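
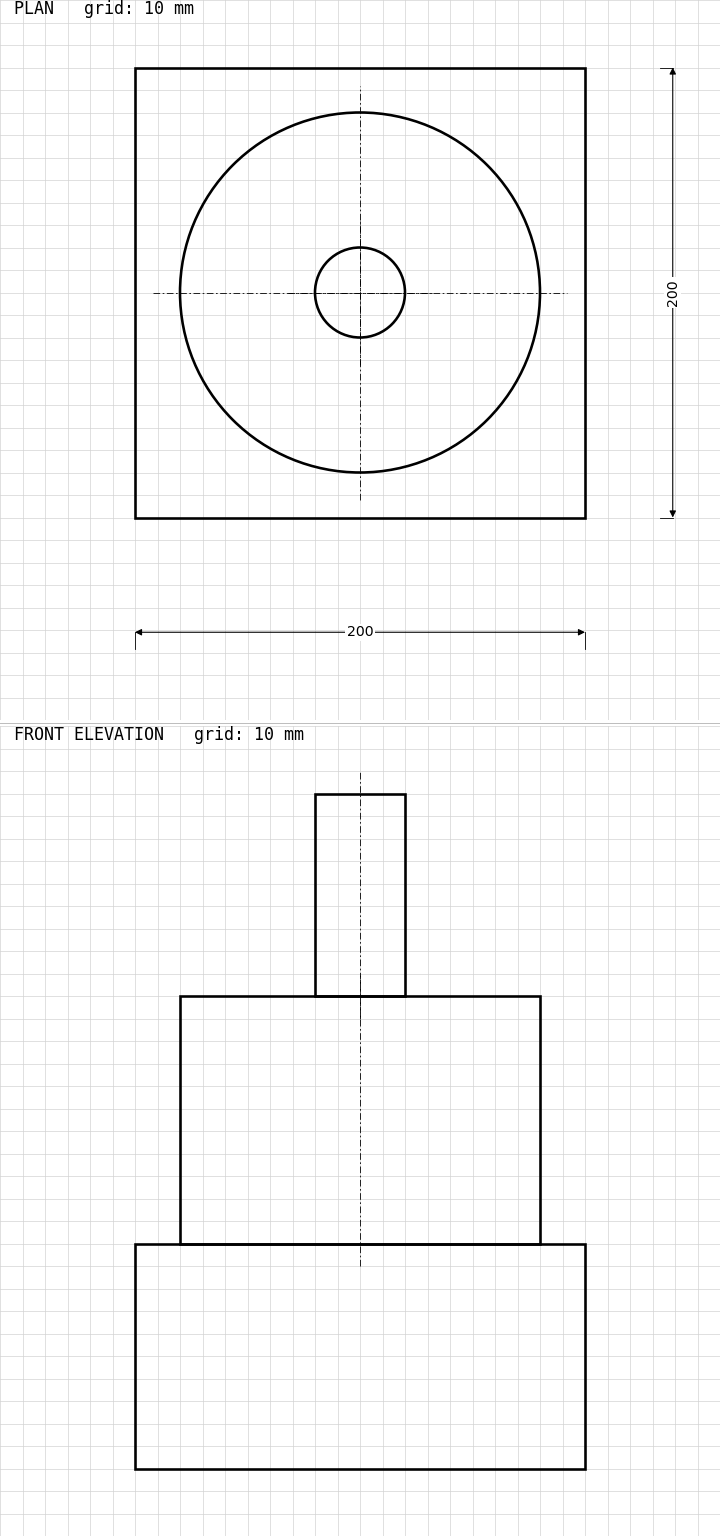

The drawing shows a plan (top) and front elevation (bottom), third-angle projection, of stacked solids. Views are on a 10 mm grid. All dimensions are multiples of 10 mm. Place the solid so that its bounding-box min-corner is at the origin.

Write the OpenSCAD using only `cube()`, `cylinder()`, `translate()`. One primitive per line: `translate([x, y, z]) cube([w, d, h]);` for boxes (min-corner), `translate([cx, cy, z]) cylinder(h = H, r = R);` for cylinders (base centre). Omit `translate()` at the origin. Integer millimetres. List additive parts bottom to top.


cube([200, 200, 100]);
translate([100, 100, 100]) cylinder(h = 110, r = 80);
translate([100, 100, 210]) cylinder(h = 90, r = 20);


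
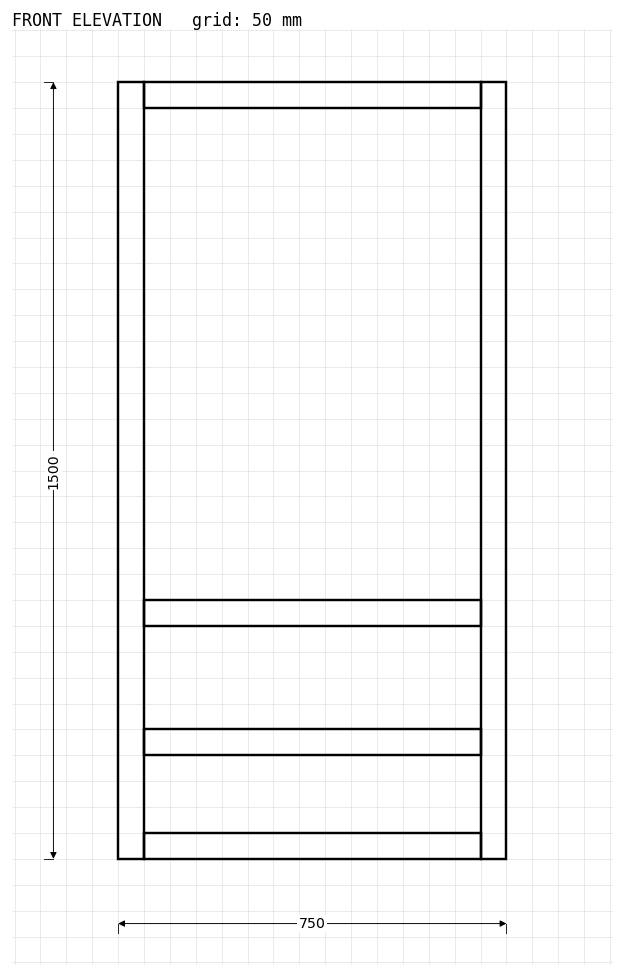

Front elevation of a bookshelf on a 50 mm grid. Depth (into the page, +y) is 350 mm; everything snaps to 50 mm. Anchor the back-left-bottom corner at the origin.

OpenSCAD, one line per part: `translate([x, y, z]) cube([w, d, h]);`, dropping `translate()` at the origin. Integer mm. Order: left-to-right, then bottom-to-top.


cube([50, 350, 1500]);
translate([50, 0, 0]) cube([650, 350, 50]);
translate([50, 0, 200]) cube([650, 350, 50]);
translate([50, 0, 450]) cube([650, 350, 50]);
translate([50, 0, 1450]) cube([650, 350, 50]);
translate([700, 0, 0]) cube([50, 350, 1500]);


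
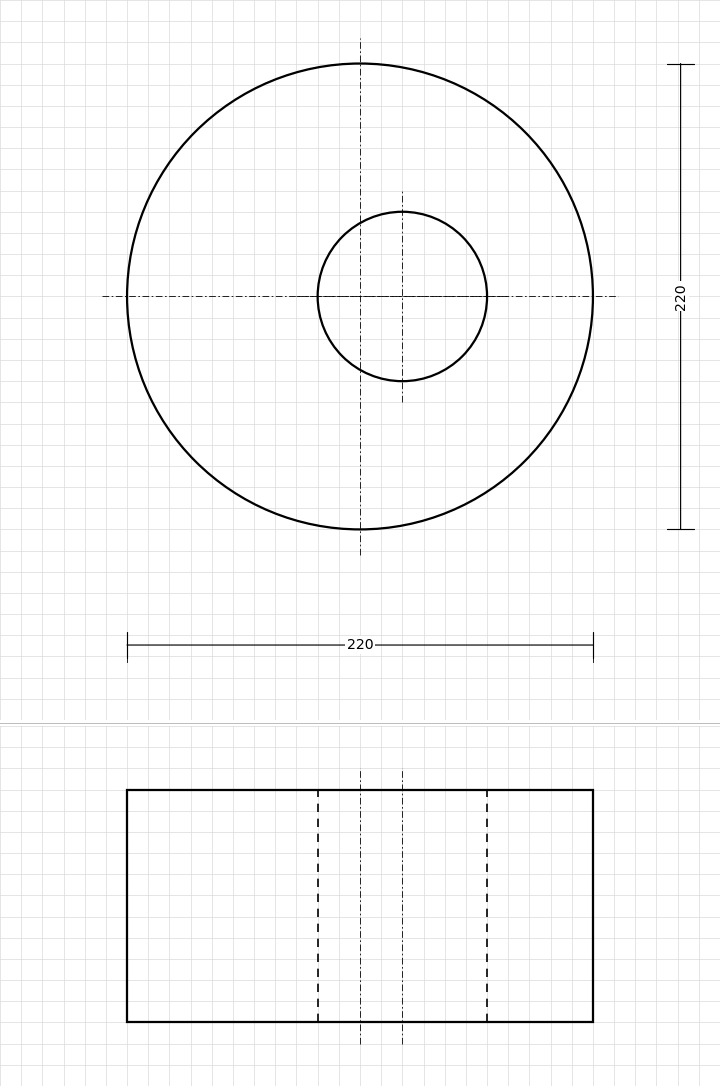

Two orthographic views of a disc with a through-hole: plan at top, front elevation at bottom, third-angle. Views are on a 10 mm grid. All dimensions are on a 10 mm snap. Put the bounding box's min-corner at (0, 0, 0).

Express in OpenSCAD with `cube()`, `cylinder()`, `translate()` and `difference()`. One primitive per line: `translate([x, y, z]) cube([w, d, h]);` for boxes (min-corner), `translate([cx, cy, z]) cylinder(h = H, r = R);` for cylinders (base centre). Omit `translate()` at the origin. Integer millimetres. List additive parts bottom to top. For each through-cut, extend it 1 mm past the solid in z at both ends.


difference() {
  translate([110, 110, 0]) cylinder(h = 110, r = 110);
  translate([130, 110, -1]) cylinder(h = 112, r = 40);
}


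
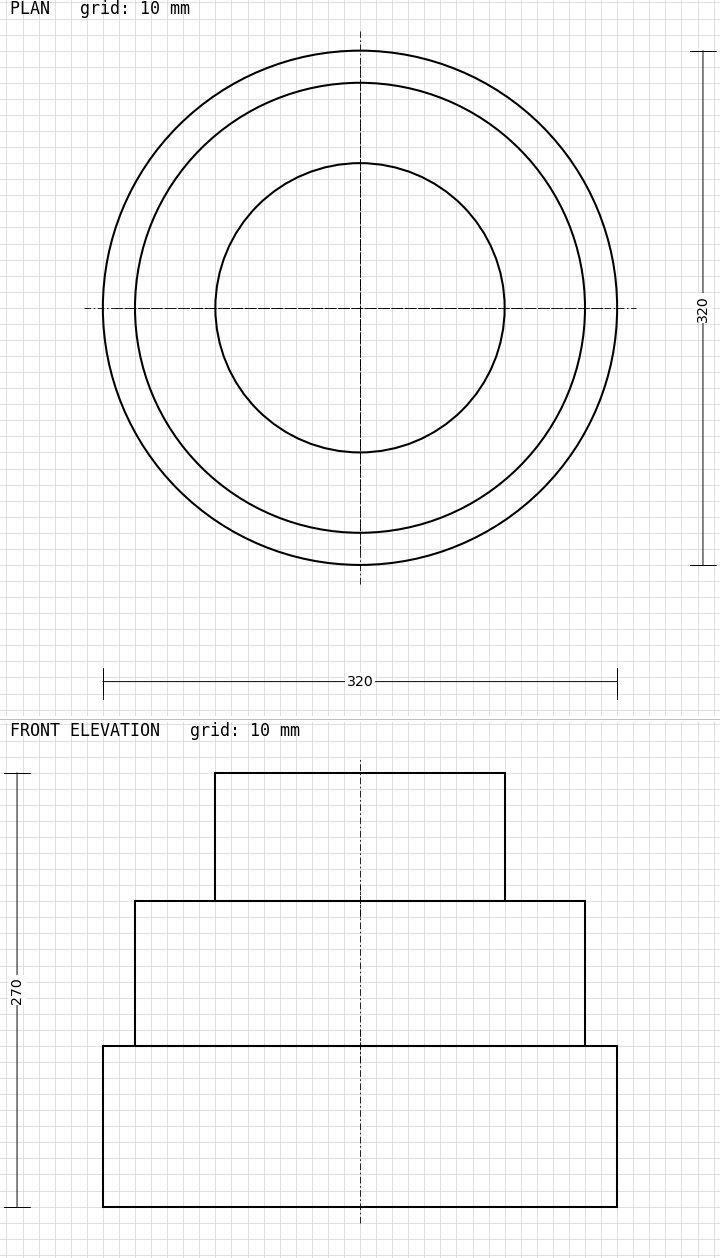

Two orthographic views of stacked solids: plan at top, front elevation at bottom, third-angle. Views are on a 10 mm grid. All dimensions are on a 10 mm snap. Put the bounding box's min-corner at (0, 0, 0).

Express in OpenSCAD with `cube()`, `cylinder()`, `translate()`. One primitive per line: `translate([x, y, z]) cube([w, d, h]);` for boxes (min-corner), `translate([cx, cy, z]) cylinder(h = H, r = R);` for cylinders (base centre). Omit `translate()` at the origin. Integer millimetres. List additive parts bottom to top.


translate([160, 160, 0]) cylinder(h = 100, r = 160);
translate([160, 160, 100]) cylinder(h = 90, r = 140);
translate([160, 160, 190]) cylinder(h = 80, r = 90);


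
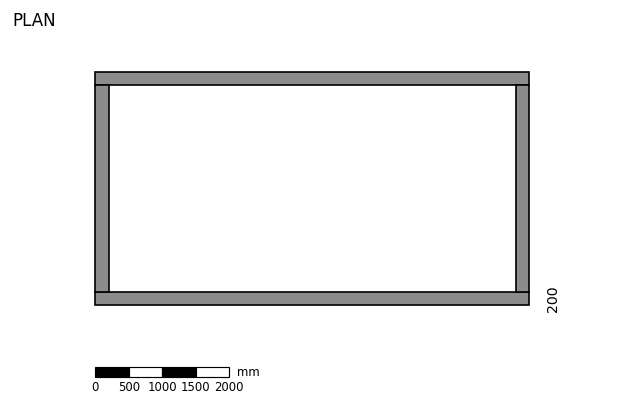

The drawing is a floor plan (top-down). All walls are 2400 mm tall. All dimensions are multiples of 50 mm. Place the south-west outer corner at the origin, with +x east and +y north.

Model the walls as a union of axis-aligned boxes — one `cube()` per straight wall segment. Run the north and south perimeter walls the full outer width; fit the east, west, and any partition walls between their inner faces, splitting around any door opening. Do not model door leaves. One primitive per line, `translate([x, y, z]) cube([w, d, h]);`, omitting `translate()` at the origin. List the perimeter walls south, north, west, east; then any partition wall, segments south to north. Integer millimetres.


cube([6500, 200, 2400]);
translate([0, 3300, 0]) cube([6500, 200, 2400]);
translate([0, 200, 0]) cube([200, 3100, 2400]);
translate([6300, 200, 0]) cube([200, 3100, 2400]);


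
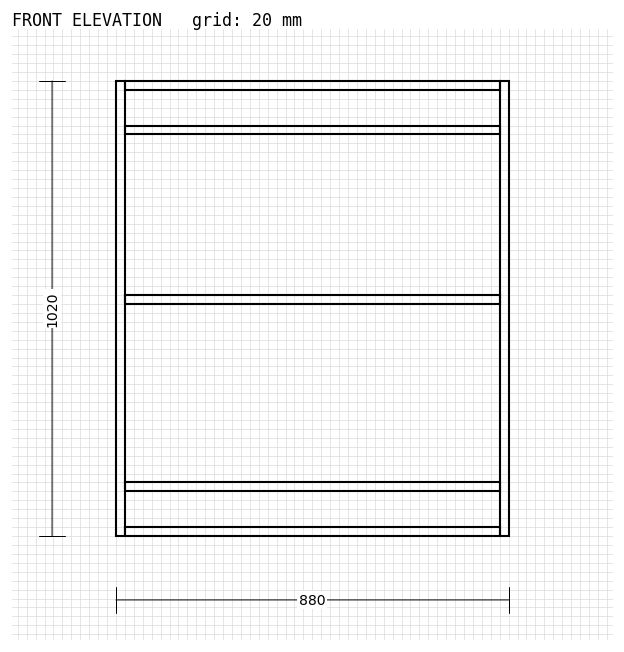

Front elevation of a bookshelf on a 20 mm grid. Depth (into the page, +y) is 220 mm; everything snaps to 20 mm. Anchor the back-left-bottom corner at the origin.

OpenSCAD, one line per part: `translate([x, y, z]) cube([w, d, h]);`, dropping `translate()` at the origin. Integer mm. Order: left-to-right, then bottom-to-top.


cube([20, 220, 1020]);
translate([20, 0, 0]) cube([840, 220, 20]);
translate([20, 0, 100]) cube([840, 220, 20]);
translate([20, 0, 520]) cube([840, 220, 20]);
translate([20, 0, 900]) cube([840, 220, 20]);
translate([20, 0, 1000]) cube([840, 220, 20]);
translate([860, 0, 0]) cube([20, 220, 1020]);


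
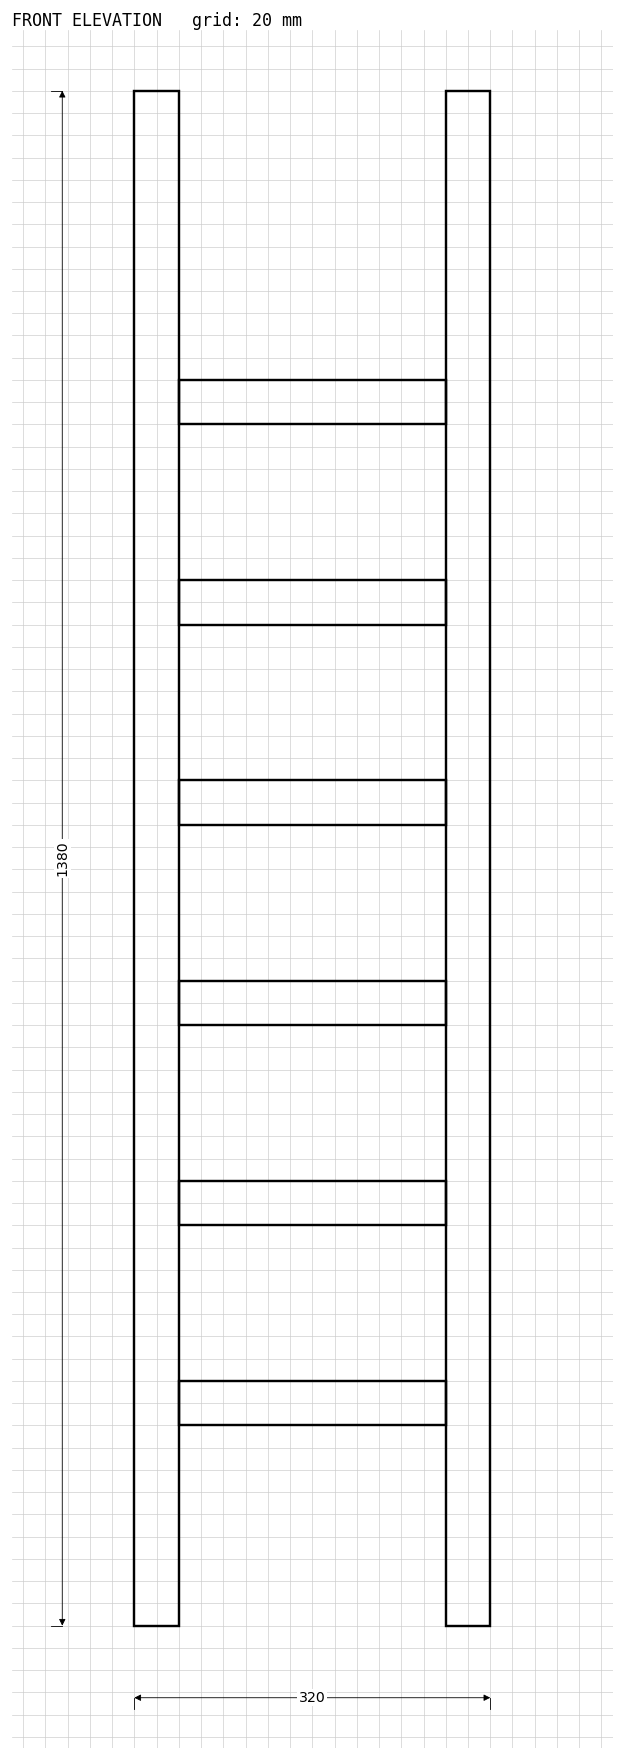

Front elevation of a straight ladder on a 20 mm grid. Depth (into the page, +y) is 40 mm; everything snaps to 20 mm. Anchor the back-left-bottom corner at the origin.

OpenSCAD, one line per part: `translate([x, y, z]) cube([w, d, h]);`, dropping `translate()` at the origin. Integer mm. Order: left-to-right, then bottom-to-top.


cube([40, 40, 1380]);
translate([40, 0, 180]) cube([240, 40, 40]);
translate([40, 0, 360]) cube([240, 40, 40]);
translate([40, 0, 540]) cube([240, 40, 40]);
translate([40, 0, 720]) cube([240, 40, 40]);
translate([40, 0, 900]) cube([240, 40, 40]);
translate([40, 0, 1080]) cube([240, 40, 40]);
translate([280, 0, 0]) cube([40, 40, 1380]);


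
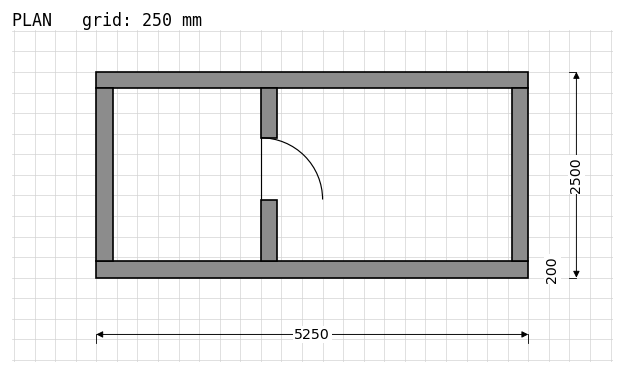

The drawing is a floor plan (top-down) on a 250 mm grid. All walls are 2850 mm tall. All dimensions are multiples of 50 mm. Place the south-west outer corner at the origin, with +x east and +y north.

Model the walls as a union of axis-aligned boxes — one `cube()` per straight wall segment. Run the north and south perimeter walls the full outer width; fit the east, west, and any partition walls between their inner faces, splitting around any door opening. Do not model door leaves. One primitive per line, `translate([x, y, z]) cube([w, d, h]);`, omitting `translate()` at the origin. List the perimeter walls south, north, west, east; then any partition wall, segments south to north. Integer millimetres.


cube([5250, 200, 2850]);
translate([0, 2300, 0]) cube([5250, 200, 2850]);
translate([0, 200, 0]) cube([200, 2100, 2850]);
translate([5050, 200, 0]) cube([200, 2100, 2850]);
translate([2000, 200, 0]) cube([200, 750, 2850]);
translate([2000, 1700, 0]) cube([200, 600, 2850]);


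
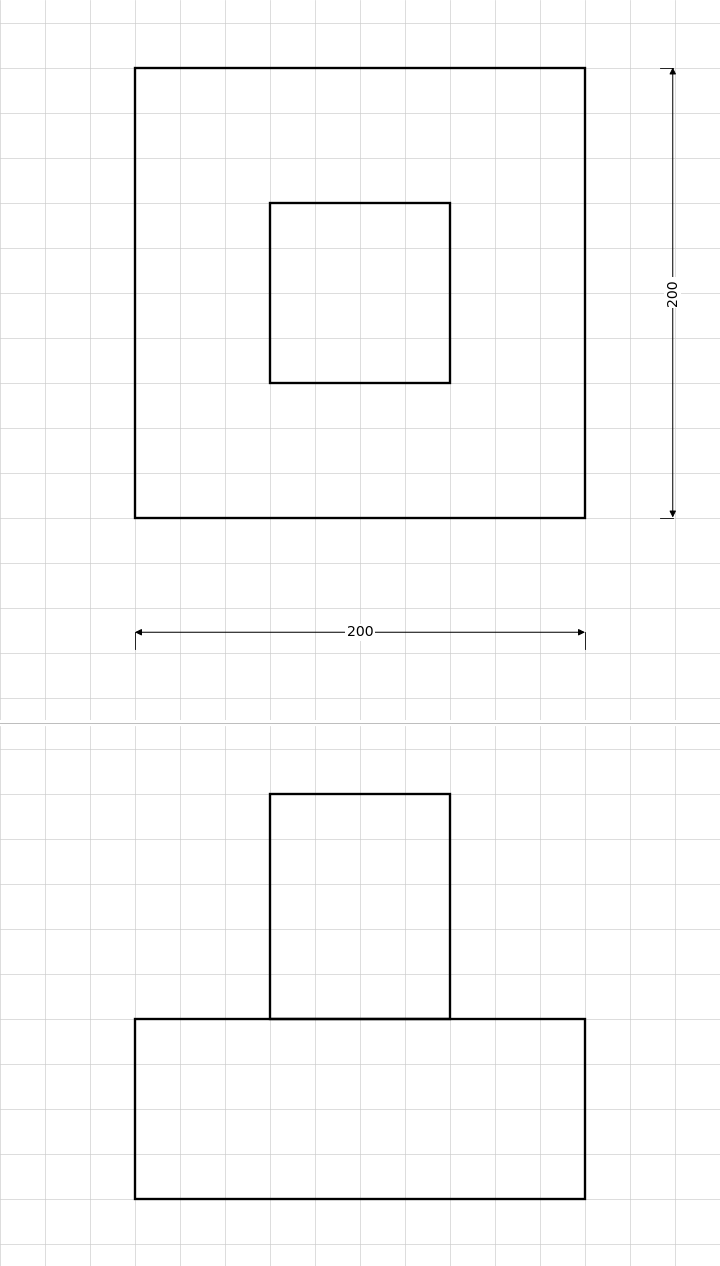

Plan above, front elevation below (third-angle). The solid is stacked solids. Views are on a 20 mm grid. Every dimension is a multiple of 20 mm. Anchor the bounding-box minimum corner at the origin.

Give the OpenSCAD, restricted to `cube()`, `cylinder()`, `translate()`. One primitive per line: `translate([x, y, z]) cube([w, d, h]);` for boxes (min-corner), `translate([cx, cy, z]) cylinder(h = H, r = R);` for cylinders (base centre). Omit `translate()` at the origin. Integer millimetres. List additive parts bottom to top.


cube([200, 200, 80]);
translate([60, 60, 80]) cube([80, 80, 100]);


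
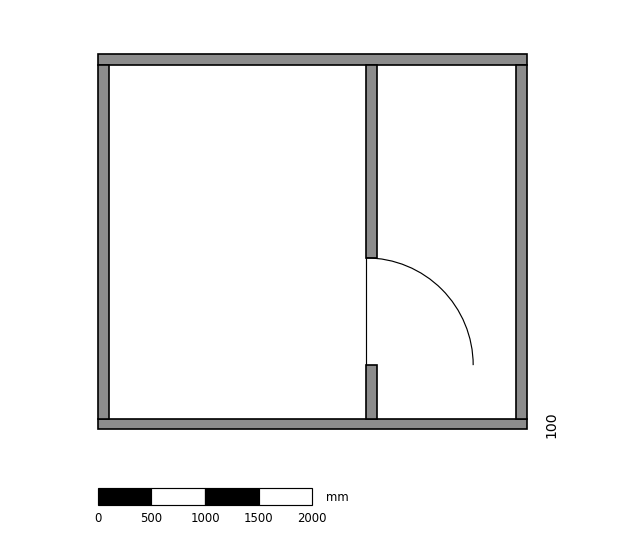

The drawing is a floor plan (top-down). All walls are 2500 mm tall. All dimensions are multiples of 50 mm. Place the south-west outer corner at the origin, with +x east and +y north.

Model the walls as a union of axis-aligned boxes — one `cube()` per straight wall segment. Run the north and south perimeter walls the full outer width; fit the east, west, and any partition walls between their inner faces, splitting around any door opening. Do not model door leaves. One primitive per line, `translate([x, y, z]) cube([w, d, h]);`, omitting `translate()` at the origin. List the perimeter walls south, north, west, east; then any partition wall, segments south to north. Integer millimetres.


cube([4000, 100, 2500]);
translate([0, 3400, 0]) cube([4000, 100, 2500]);
translate([0, 100, 0]) cube([100, 3300, 2500]);
translate([3900, 100, 0]) cube([100, 3300, 2500]);
translate([2500, 100, 0]) cube([100, 500, 2500]);
translate([2500, 1600, 0]) cube([100, 1800, 2500]);


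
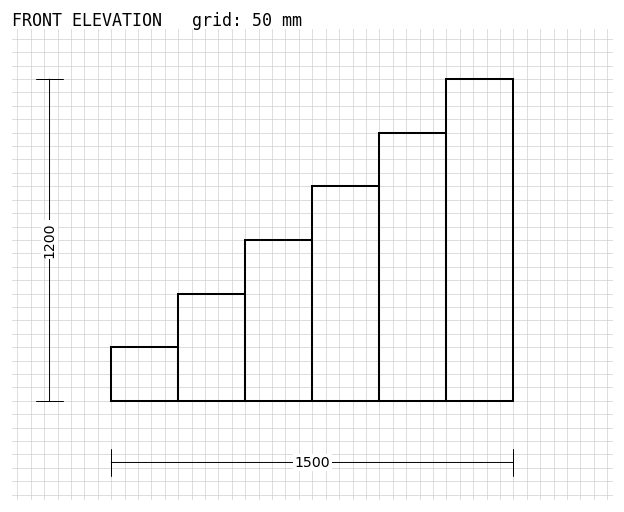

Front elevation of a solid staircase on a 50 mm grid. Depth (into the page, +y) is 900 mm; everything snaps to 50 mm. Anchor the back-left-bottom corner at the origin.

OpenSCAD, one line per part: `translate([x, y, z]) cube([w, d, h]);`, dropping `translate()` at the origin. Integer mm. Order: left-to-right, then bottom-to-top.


cube([250, 900, 200]);
translate([250, 0, 0]) cube([250, 900, 400]);
translate([500, 0, 0]) cube([250, 900, 600]);
translate([750, 0, 0]) cube([250, 900, 800]);
translate([1000, 0, 0]) cube([250, 900, 1000]);
translate([1250, 0, 0]) cube([250, 900, 1200]);


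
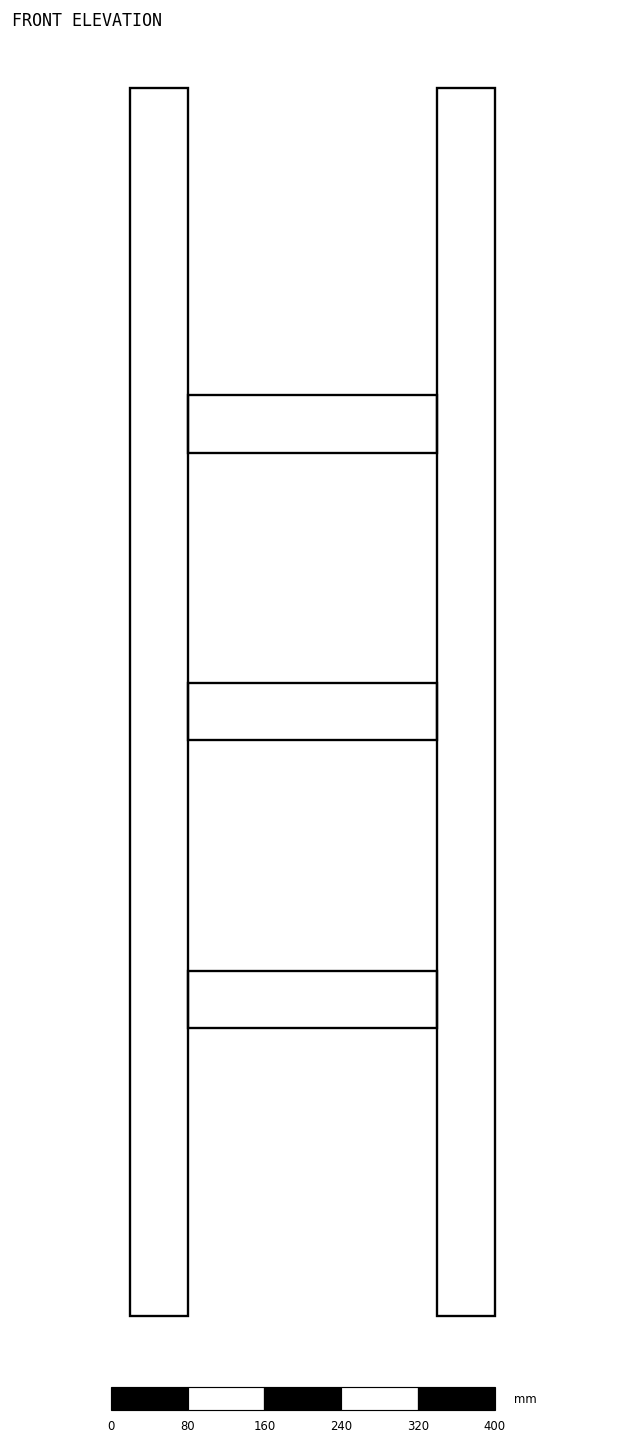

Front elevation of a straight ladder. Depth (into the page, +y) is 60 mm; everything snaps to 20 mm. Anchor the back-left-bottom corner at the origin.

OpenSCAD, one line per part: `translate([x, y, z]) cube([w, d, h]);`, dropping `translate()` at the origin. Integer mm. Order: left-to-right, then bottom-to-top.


cube([60, 60, 1280]);
translate([60, 0, 300]) cube([260, 60, 60]);
translate([60, 0, 600]) cube([260, 60, 60]);
translate([60, 0, 900]) cube([260, 60, 60]);
translate([320, 0, 0]) cube([60, 60, 1280]);


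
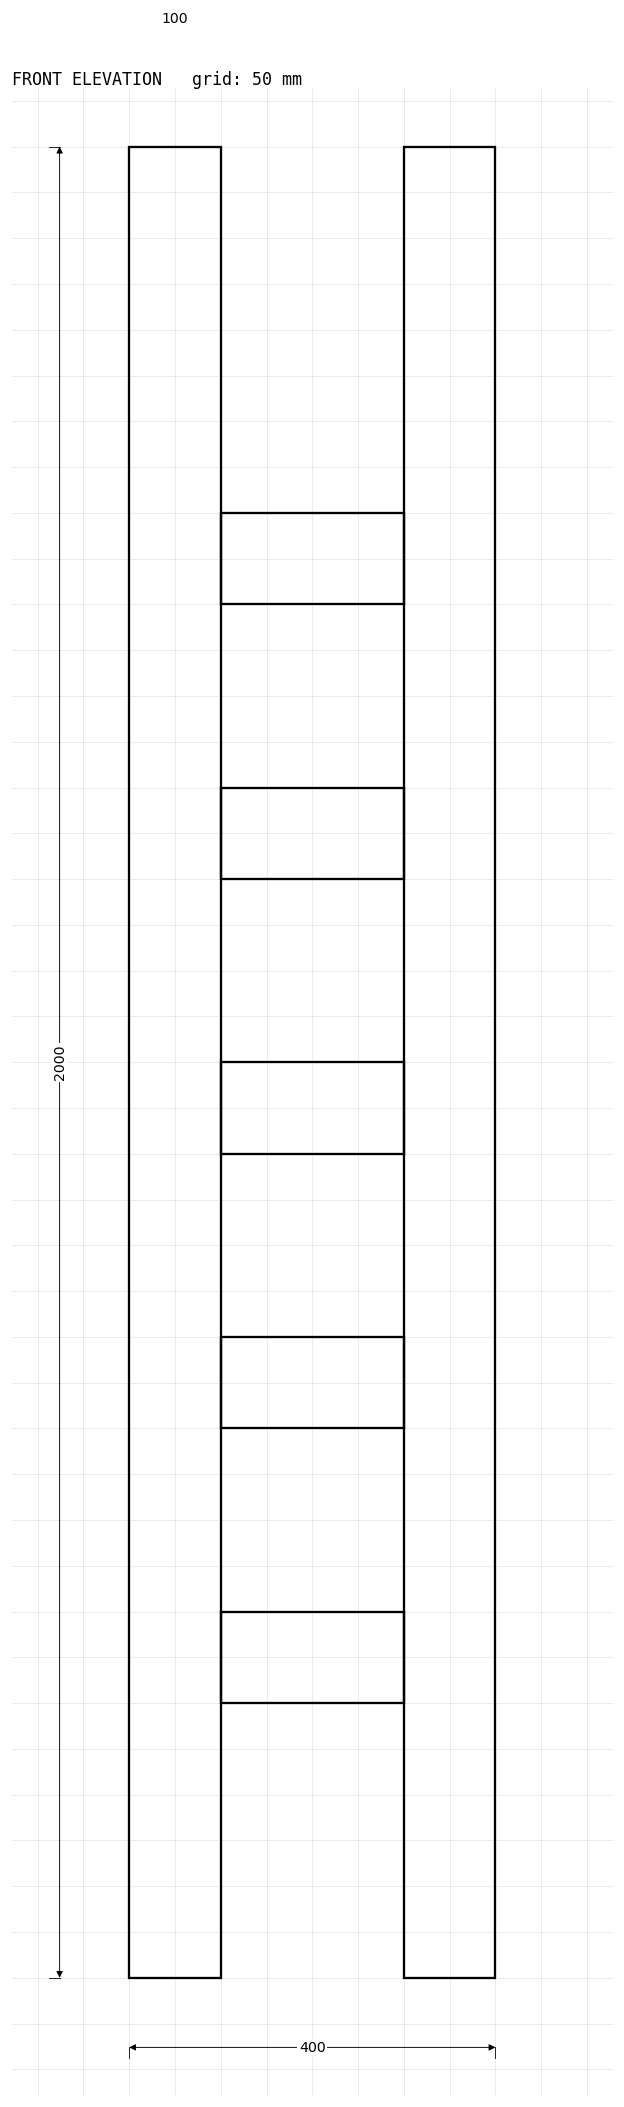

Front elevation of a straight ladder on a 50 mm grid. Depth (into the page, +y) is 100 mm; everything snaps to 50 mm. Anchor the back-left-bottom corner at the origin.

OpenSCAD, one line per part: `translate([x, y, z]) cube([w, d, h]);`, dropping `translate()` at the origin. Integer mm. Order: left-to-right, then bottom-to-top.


cube([100, 100, 2000]);
translate([100, 0, 300]) cube([200, 100, 100]);
translate([100, 0, 600]) cube([200, 100, 100]);
translate([100, 0, 900]) cube([200, 100, 100]);
translate([100, 0, 1200]) cube([200, 100, 100]);
translate([100, 0, 1500]) cube([200, 100, 100]);
translate([300, 0, 0]) cube([100, 100, 2000]);


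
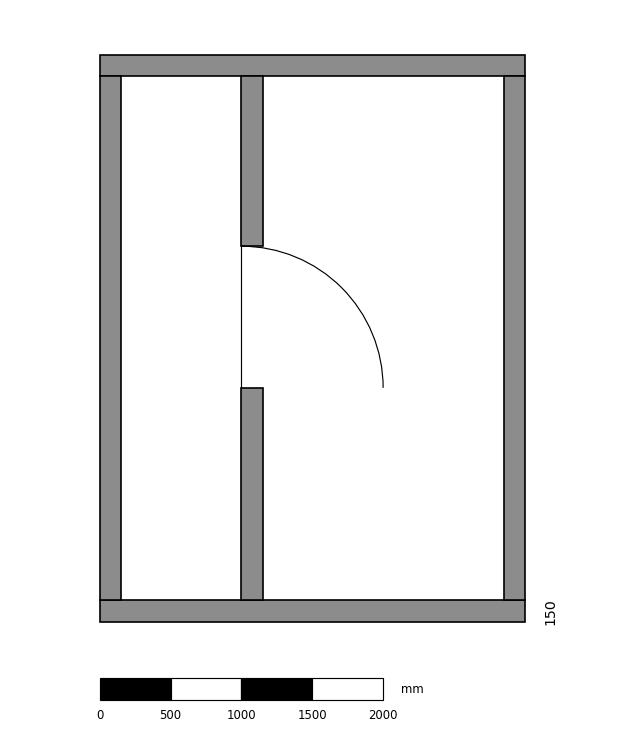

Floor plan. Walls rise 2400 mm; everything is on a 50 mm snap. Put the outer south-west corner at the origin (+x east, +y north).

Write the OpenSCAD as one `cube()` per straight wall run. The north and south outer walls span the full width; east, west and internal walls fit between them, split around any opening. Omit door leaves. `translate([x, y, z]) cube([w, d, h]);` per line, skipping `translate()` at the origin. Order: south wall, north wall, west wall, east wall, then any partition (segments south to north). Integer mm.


cube([3000, 150, 2400]);
translate([0, 3850, 0]) cube([3000, 150, 2400]);
translate([0, 150, 0]) cube([150, 3700, 2400]);
translate([2850, 150, 0]) cube([150, 3700, 2400]);
translate([1000, 150, 0]) cube([150, 1500, 2400]);
translate([1000, 2650, 0]) cube([150, 1200, 2400]);


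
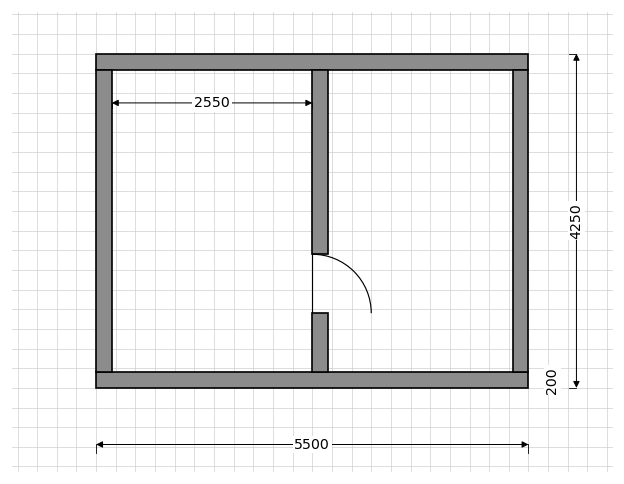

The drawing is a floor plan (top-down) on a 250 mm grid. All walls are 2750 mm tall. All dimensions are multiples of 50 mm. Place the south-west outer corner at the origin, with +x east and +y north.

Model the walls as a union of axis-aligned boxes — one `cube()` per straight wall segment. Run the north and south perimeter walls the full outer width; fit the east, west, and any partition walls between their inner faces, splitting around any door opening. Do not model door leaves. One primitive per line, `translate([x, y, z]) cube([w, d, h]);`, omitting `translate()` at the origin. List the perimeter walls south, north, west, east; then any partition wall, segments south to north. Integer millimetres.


cube([5500, 200, 2750]);
translate([0, 4050, 0]) cube([5500, 200, 2750]);
translate([0, 200, 0]) cube([200, 3850, 2750]);
translate([5300, 200, 0]) cube([200, 3850, 2750]);
translate([2750, 200, 0]) cube([200, 750, 2750]);
translate([2750, 1700, 0]) cube([200, 2350, 2750]);


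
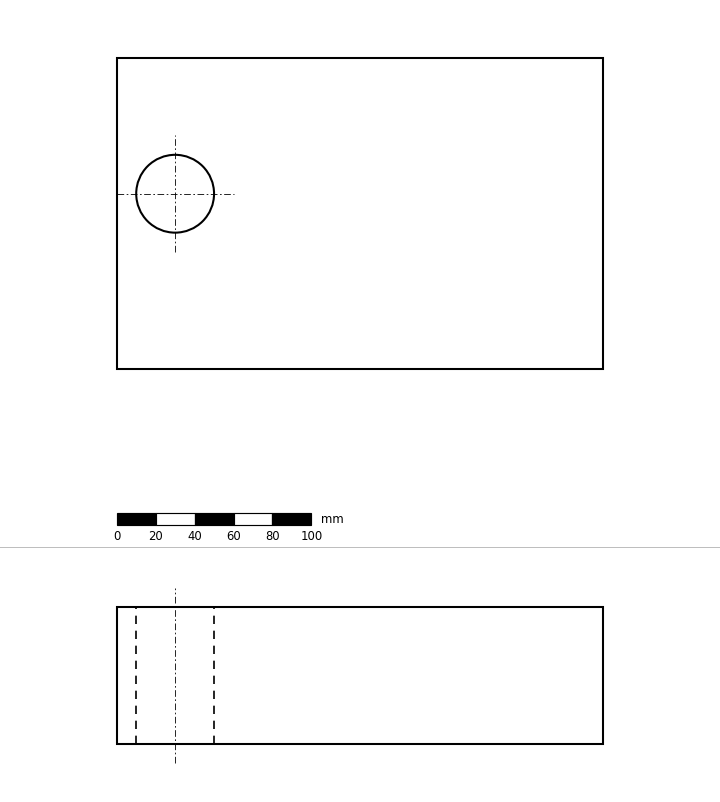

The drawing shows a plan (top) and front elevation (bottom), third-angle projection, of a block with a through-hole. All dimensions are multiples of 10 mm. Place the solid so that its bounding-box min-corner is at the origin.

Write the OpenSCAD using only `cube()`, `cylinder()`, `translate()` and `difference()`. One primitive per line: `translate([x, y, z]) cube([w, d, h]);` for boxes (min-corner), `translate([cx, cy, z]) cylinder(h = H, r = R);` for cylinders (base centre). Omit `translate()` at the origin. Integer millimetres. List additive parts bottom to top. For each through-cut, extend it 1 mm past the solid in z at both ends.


difference() {
  cube([250, 160, 70]);
  translate([30, 90, -1]) cylinder(h = 72, r = 20);
}


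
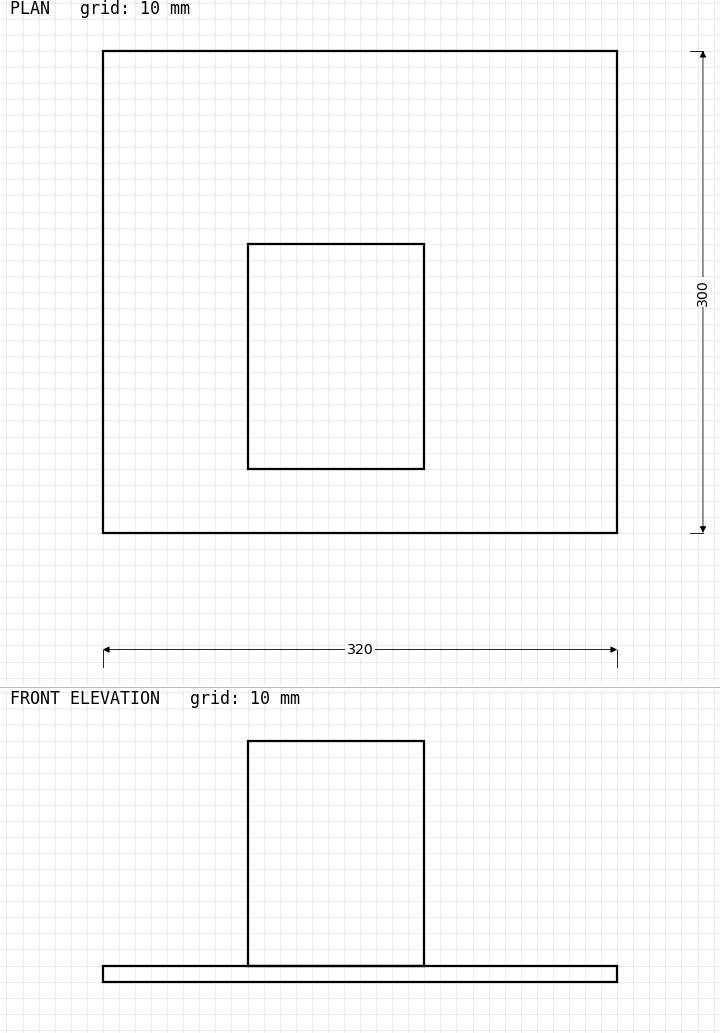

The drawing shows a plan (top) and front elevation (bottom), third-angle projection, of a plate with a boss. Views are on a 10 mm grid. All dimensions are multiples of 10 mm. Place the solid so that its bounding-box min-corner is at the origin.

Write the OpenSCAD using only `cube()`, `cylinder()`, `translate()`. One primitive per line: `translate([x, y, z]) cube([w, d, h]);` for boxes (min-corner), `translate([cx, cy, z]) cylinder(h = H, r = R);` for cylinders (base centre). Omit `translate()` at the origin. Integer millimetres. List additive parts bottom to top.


cube([320, 300, 10]);
translate([90, 40, 10]) cube([110, 140, 140]);


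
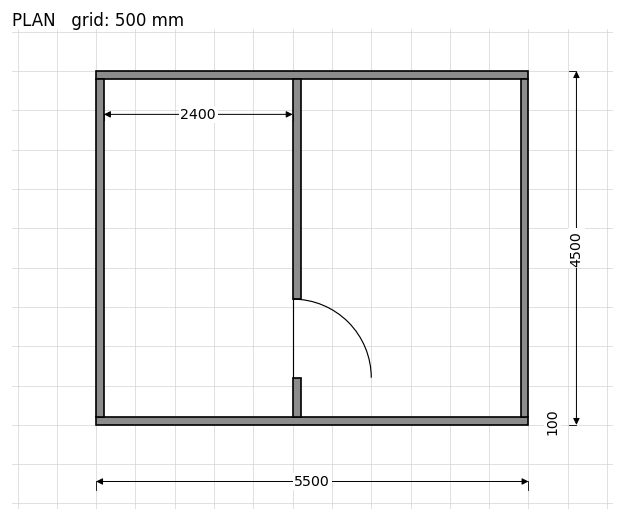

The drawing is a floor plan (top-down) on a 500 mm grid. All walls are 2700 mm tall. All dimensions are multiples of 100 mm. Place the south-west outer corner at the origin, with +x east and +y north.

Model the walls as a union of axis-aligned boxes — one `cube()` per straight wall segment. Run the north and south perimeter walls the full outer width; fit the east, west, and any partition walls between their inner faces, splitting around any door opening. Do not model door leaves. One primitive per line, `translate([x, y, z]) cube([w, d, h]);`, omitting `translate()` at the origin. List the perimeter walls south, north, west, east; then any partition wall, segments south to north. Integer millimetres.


cube([5500, 100, 2700]);
translate([0, 4400, 0]) cube([5500, 100, 2700]);
translate([0, 100, 0]) cube([100, 4300, 2700]);
translate([5400, 100, 0]) cube([100, 4300, 2700]);
translate([2500, 100, 0]) cube([100, 500, 2700]);
translate([2500, 1600, 0]) cube([100, 2800, 2700]);


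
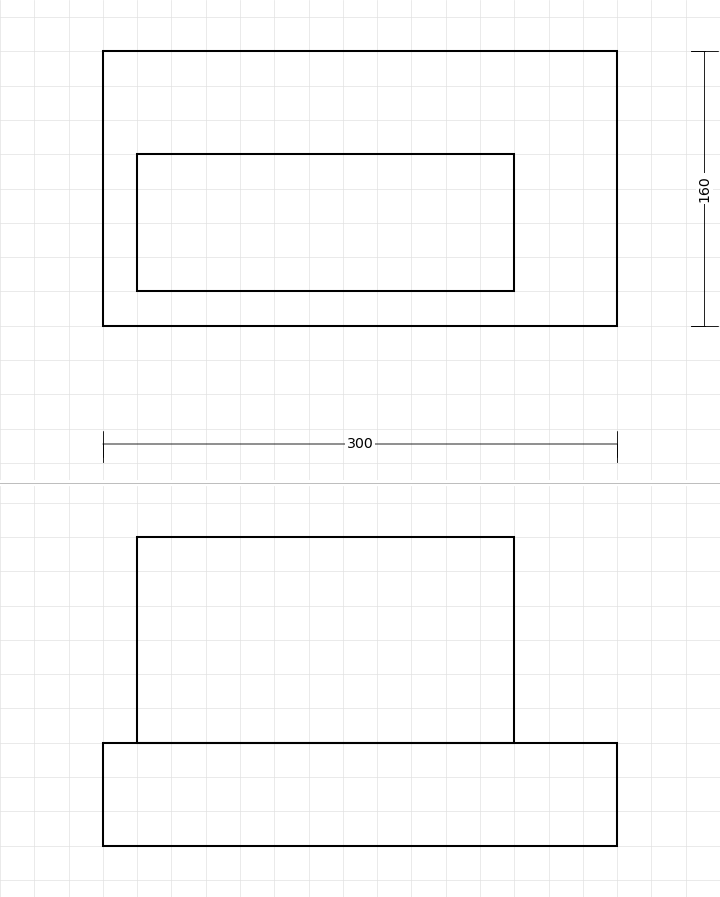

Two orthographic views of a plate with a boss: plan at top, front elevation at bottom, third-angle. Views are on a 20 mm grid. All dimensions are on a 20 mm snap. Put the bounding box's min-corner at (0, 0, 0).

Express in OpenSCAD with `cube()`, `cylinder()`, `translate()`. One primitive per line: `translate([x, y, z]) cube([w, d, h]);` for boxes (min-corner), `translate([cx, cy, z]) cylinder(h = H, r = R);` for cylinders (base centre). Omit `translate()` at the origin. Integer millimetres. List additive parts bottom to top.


cube([300, 160, 60]);
translate([20, 20, 60]) cube([220, 80, 120]);


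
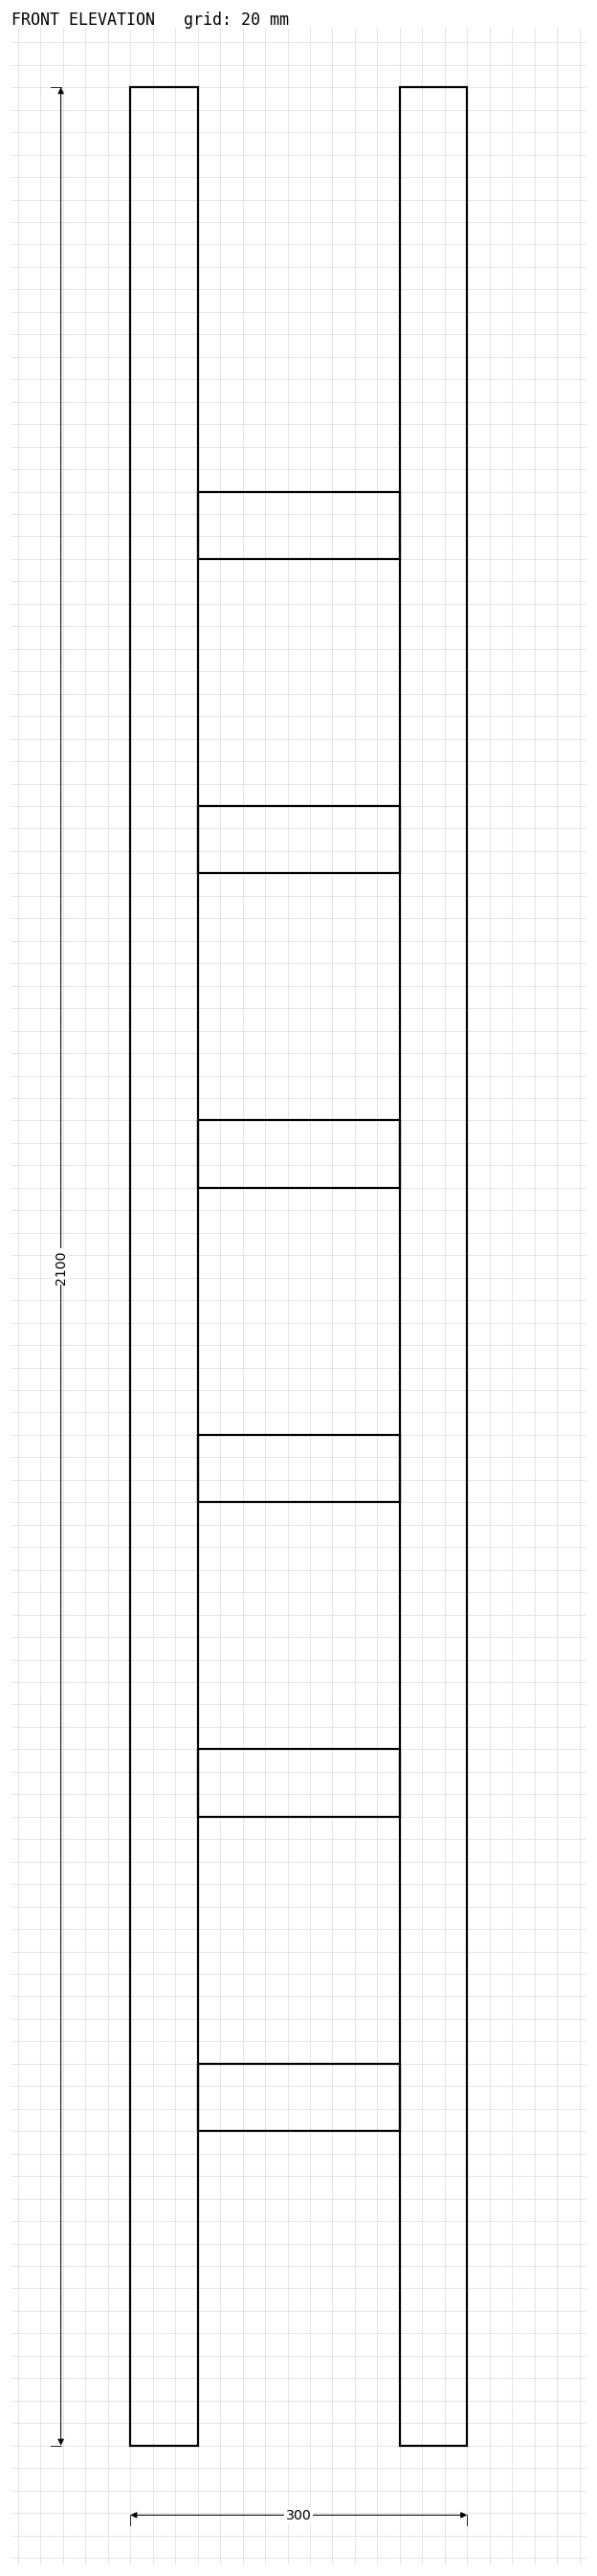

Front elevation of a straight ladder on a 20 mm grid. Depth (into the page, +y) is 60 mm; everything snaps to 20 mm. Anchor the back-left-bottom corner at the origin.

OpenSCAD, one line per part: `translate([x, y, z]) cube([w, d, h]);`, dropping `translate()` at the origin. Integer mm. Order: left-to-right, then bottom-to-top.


cube([60, 60, 2100]);
translate([60, 0, 280]) cube([180, 60, 60]);
translate([60, 0, 560]) cube([180, 60, 60]);
translate([60, 0, 840]) cube([180, 60, 60]);
translate([60, 0, 1120]) cube([180, 60, 60]);
translate([60, 0, 1400]) cube([180, 60, 60]);
translate([60, 0, 1680]) cube([180, 60, 60]);
translate([240, 0, 0]) cube([60, 60, 2100]);


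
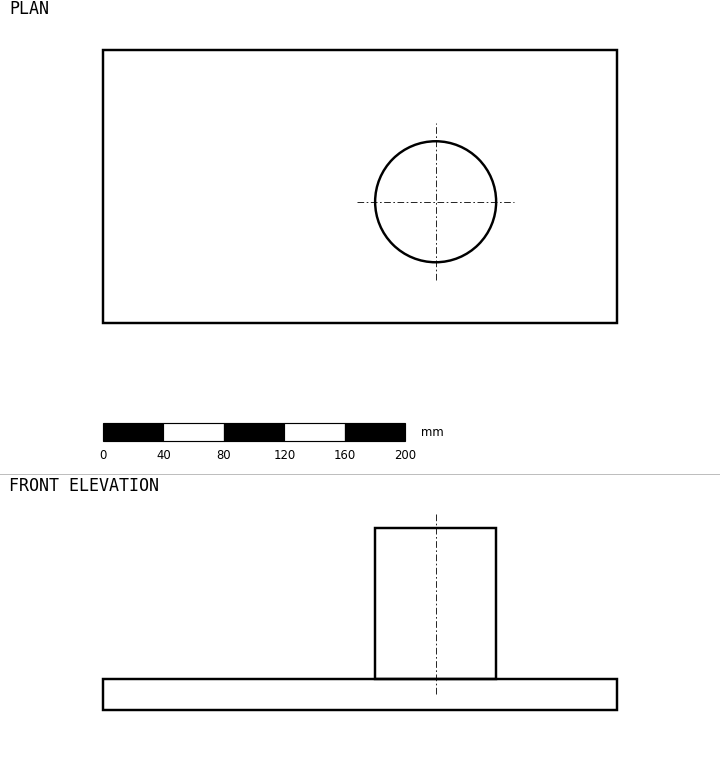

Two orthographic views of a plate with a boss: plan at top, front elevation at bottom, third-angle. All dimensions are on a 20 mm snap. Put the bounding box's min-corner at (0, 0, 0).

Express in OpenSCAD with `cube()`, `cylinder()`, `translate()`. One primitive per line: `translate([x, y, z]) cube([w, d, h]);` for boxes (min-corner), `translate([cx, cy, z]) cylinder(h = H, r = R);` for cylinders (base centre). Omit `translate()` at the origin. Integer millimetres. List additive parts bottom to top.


cube([340, 180, 20]);
translate([220, 80, 20]) cylinder(h = 100, r = 40);


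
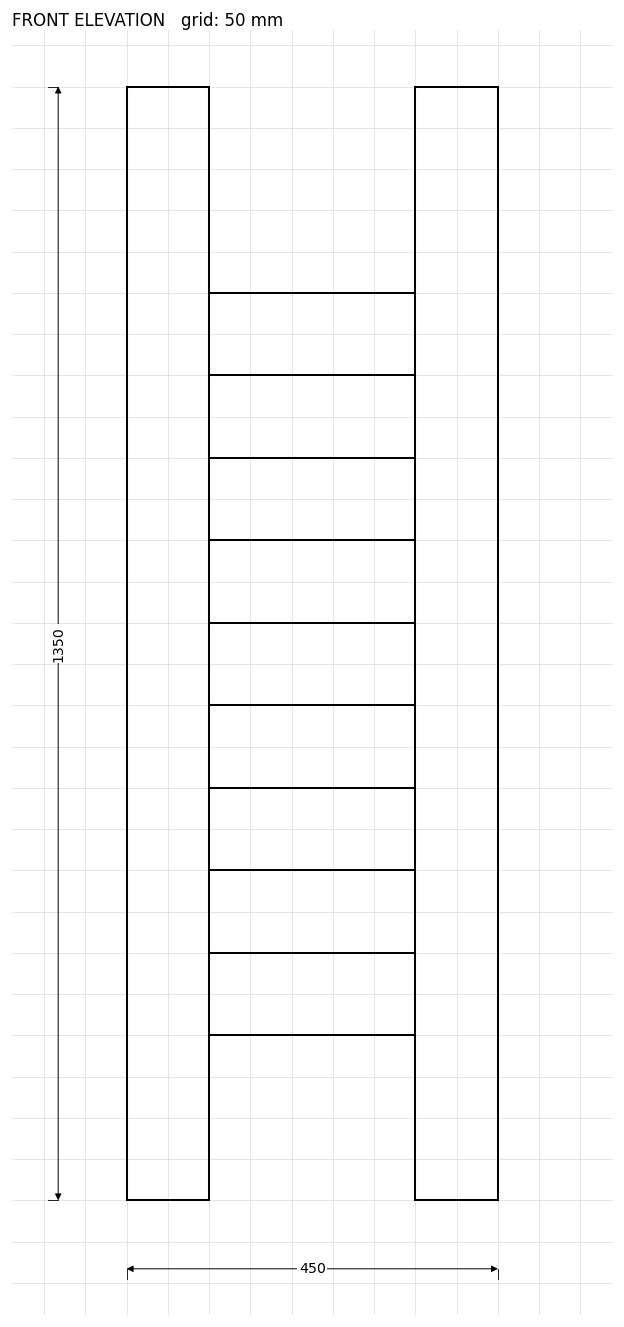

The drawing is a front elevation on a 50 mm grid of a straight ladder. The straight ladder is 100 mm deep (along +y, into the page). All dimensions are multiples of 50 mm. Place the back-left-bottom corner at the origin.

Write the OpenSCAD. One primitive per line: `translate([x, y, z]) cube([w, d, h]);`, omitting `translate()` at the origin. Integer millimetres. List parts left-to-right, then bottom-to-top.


cube([100, 100, 1350]);
translate([100, 0, 200]) cube([250, 100, 100]);
translate([100, 0, 400]) cube([250, 100, 100]);
translate([100, 0, 600]) cube([250, 100, 100]);
translate([100, 0, 800]) cube([250, 100, 100]);
translate([100, 0, 1000]) cube([250, 100, 100]);
translate([350, 0, 0]) cube([100, 100, 1350]);


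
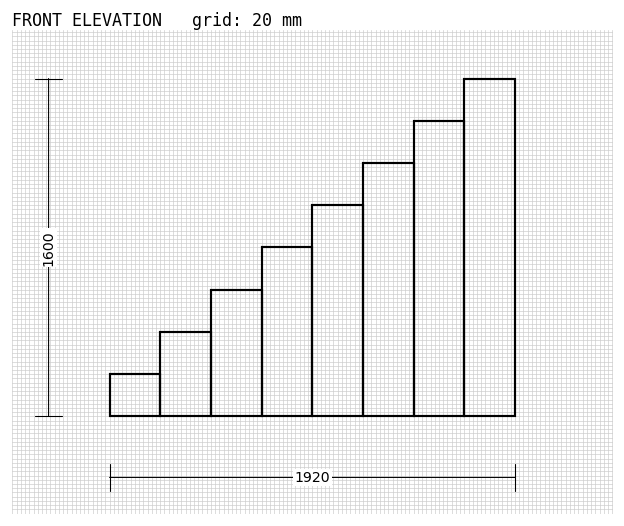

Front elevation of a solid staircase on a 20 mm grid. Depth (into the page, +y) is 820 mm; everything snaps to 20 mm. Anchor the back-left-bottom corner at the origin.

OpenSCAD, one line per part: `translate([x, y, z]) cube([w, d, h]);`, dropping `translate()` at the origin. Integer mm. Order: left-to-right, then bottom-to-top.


cube([240, 820, 200]);
translate([240, 0, 0]) cube([240, 820, 400]);
translate([480, 0, 0]) cube([240, 820, 600]);
translate([720, 0, 0]) cube([240, 820, 800]);
translate([960, 0, 0]) cube([240, 820, 1000]);
translate([1200, 0, 0]) cube([240, 820, 1200]);
translate([1440, 0, 0]) cube([240, 820, 1400]);
translate([1680, 0, 0]) cube([240, 820, 1600]);


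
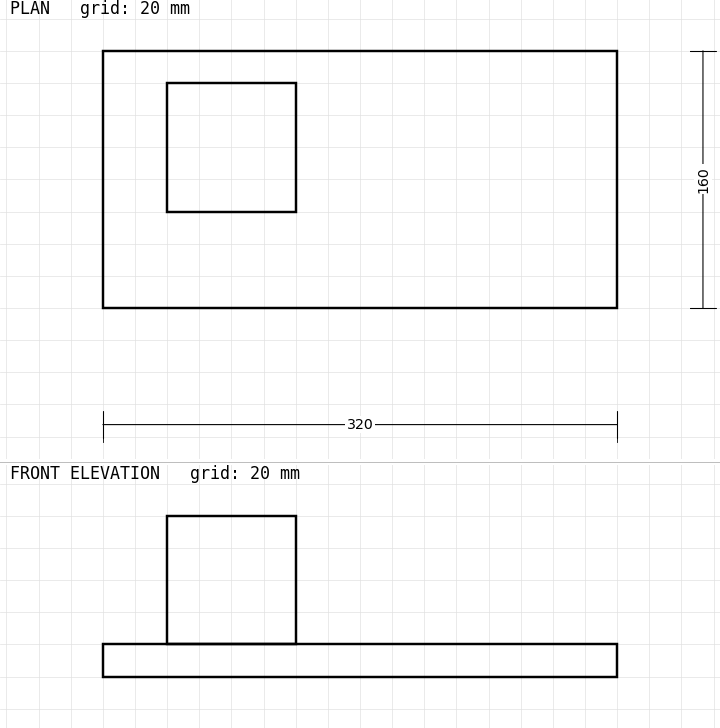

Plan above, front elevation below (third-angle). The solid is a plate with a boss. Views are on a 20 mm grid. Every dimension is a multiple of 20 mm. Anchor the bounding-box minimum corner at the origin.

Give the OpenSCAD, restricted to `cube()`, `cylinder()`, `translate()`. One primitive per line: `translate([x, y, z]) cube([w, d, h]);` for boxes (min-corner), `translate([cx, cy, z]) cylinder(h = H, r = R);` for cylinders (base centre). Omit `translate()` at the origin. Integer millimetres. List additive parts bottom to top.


cube([320, 160, 20]);
translate([40, 60, 20]) cube([80, 80, 80]);


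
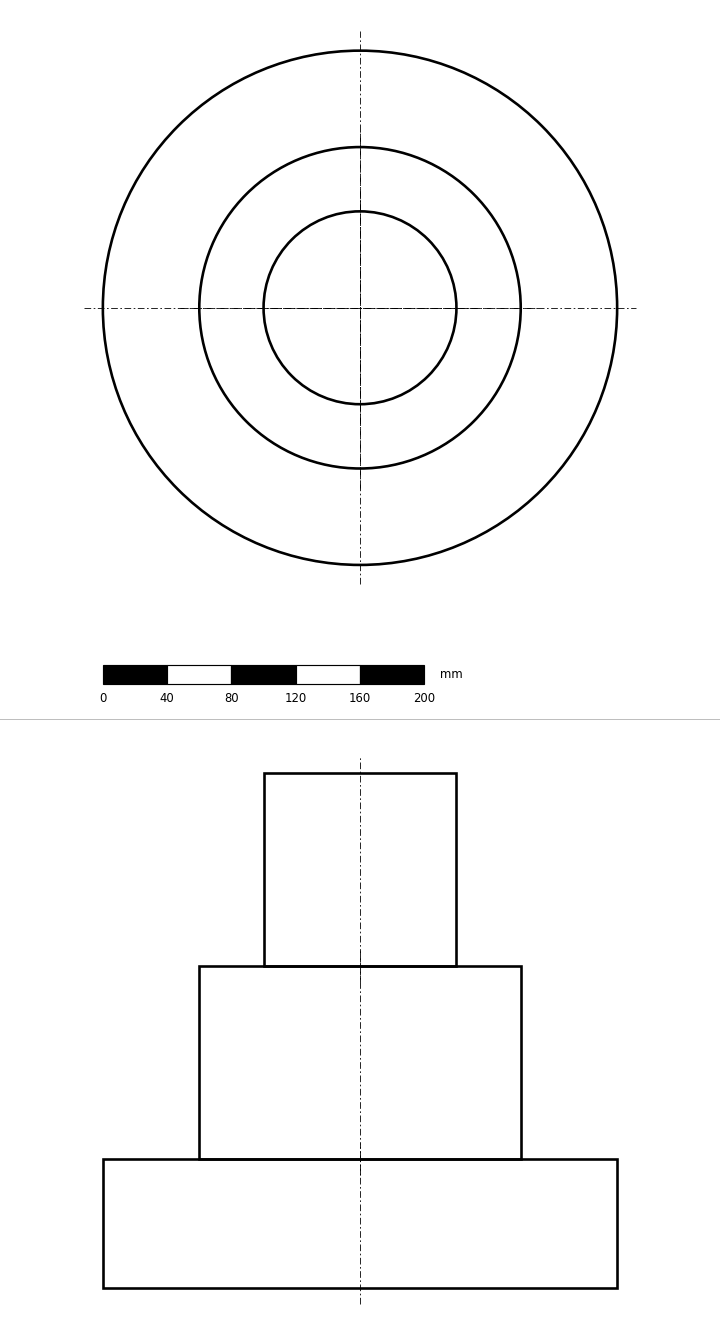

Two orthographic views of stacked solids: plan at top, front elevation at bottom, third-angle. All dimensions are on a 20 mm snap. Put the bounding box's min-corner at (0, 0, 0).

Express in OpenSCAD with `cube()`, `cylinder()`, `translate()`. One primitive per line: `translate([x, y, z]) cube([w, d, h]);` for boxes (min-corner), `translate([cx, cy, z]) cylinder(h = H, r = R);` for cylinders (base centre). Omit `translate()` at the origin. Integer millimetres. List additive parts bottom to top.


translate([160, 160, 0]) cylinder(h = 80, r = 160);
translate([160, 160, 80]) cylinder(h = 120, r = 100);
translate([160, 160, 200]) cylinder(h = 120, r = 60);


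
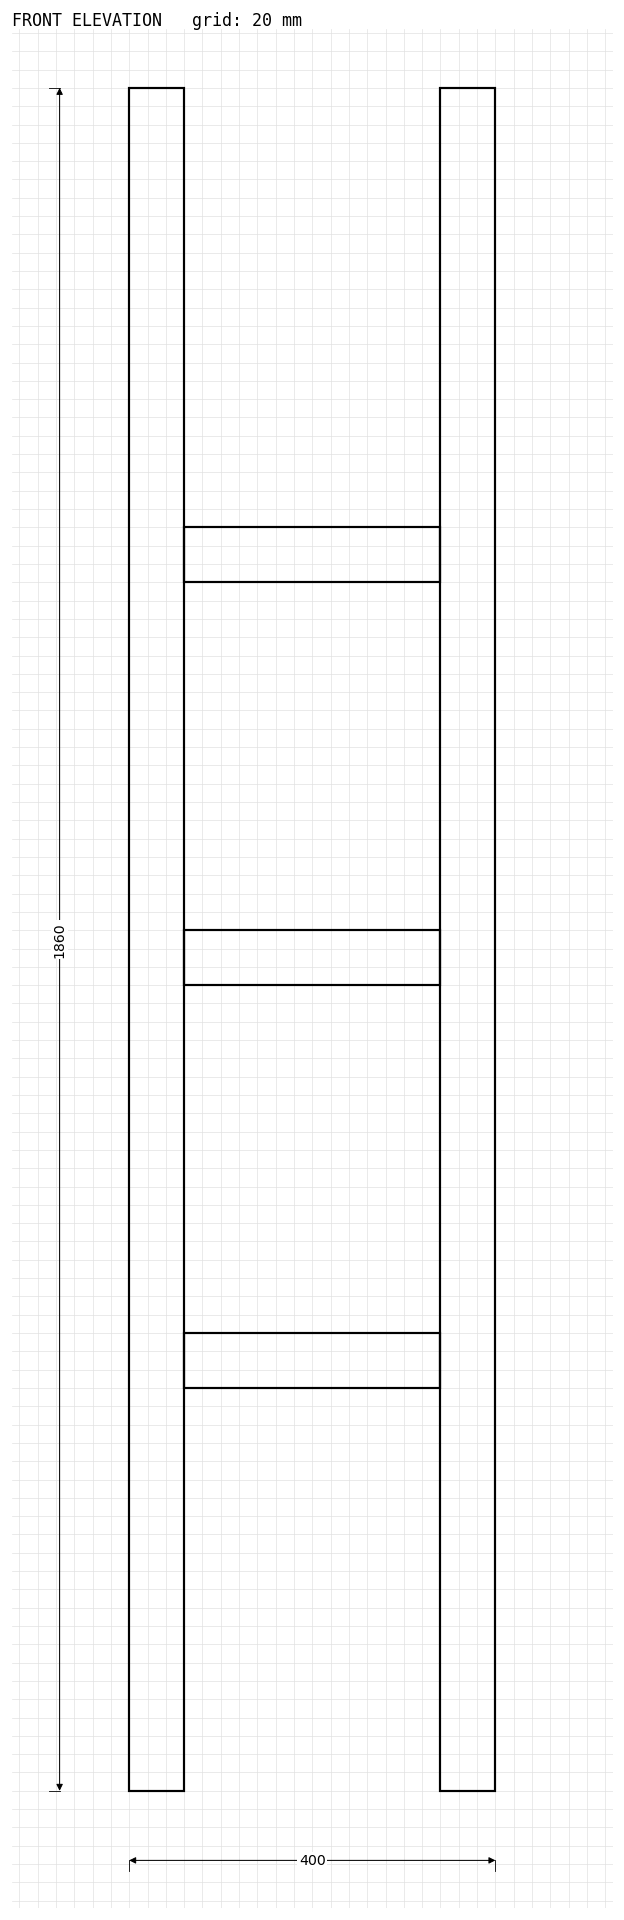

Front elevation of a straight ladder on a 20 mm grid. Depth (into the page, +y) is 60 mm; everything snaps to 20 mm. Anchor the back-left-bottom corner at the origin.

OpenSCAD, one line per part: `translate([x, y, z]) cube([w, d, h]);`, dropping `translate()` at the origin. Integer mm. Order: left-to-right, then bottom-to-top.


cube([60, 60, 1860]);
translate([60, 0, 440]) cube([280, 60, 60]);
translate([60, 0, 880]) cube([280, 60, 60]);
translate([60, 0, 1320]) cube([280, 60, 60]);
translate([340, 0, 0]) cube([60, 60, 1860]);


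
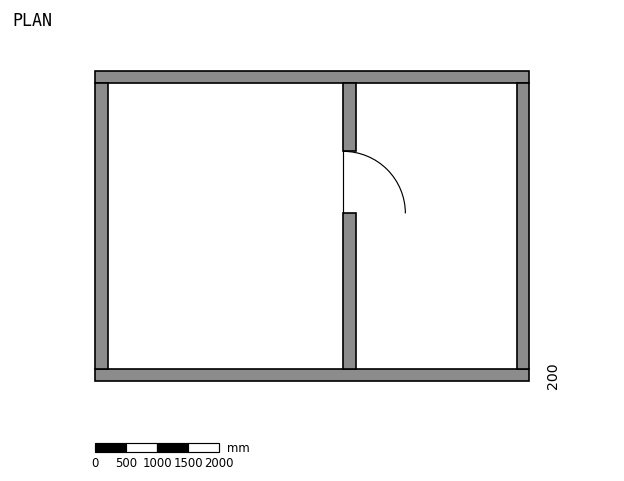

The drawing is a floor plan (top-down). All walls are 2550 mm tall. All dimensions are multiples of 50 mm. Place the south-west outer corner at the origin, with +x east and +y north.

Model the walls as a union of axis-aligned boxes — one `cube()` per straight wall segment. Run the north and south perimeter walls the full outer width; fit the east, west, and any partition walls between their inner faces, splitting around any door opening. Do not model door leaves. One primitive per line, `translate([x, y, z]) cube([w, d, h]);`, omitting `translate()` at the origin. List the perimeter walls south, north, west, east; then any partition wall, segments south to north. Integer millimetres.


cube([7000, 200, 2550]);
translate([0, 4800, 0]) cube([7000, 200, 2550]);
translate([0, 200, 0]) cube([200, 4600, 2550]);
translate([6800, 200, 0]) cube([200, 4600, 2550]);
translate([4000, 200, 0]) cube([200, 2500, 2550]);
translate([4000, 3700, 0]) cube([200, 1100, 2550]);


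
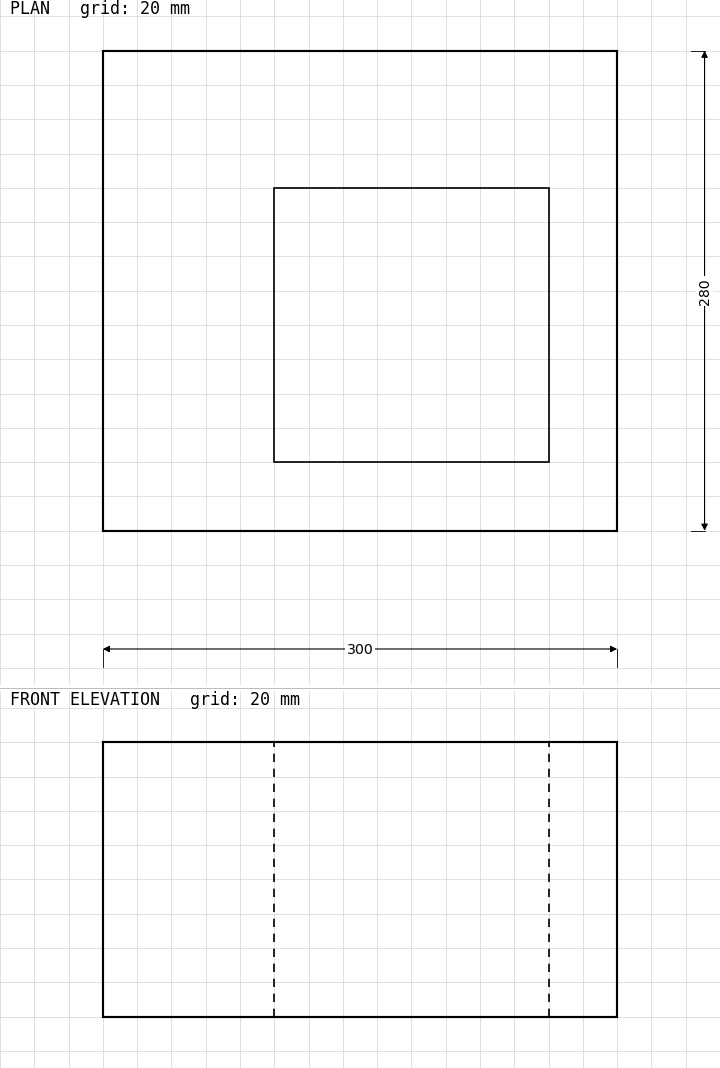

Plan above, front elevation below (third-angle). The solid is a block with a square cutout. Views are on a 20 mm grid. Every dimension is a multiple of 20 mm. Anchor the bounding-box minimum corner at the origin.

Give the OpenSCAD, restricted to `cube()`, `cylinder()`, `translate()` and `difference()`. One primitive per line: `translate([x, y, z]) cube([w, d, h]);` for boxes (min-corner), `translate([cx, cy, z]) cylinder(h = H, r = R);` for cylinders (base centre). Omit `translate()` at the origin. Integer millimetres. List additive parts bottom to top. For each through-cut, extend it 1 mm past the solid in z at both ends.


difference() {
  cube([300, 280, 160]);
  translate([100, 40, -1]) cube([160, 160, 162]);
}


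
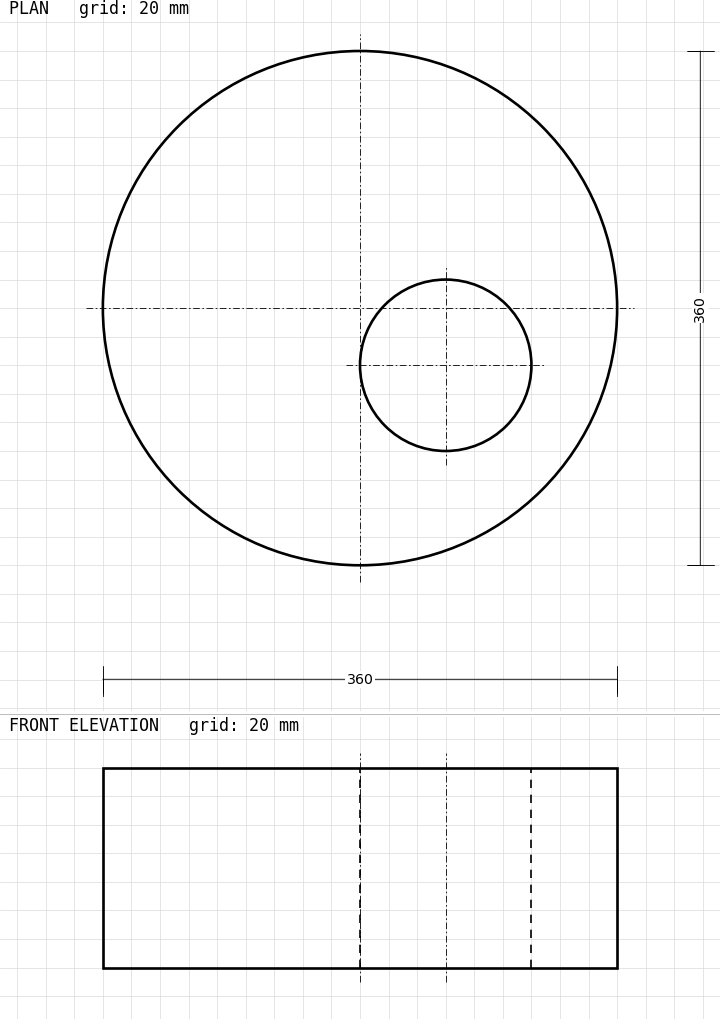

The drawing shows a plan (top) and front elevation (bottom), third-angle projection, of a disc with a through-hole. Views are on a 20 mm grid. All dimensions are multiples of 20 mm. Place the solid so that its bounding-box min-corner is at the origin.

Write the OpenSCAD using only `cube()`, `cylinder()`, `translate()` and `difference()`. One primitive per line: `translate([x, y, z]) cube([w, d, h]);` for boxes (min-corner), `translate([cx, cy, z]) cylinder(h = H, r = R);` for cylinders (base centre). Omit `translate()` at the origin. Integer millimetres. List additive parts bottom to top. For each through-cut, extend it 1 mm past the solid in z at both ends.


difference() {
  translate([180, 180, 0]) cylinder(h = 140, r = 180);
  translate([240, 140, -1]) cylinder(h = 142, r = 60);
}


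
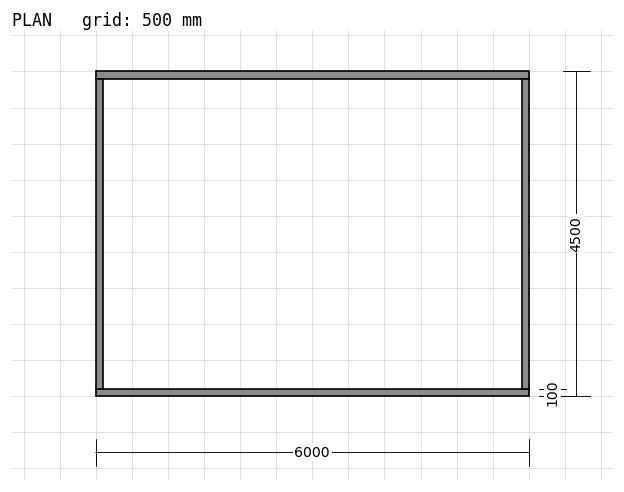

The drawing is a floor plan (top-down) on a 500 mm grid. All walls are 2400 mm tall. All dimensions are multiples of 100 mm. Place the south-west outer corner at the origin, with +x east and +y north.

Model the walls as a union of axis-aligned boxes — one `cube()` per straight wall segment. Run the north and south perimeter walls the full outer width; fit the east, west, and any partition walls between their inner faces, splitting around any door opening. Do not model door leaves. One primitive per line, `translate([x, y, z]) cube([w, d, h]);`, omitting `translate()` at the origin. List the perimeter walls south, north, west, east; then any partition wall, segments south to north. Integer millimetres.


cube([6000, 100, 2400]);
translate([0, 4400, 0]) cube([6000, 100, 2400]);
translate([0, 100, 0]) cube([100, 4300, 2400]);
translate([5900, 100, 0]) cube([100, 4300, 2400]);


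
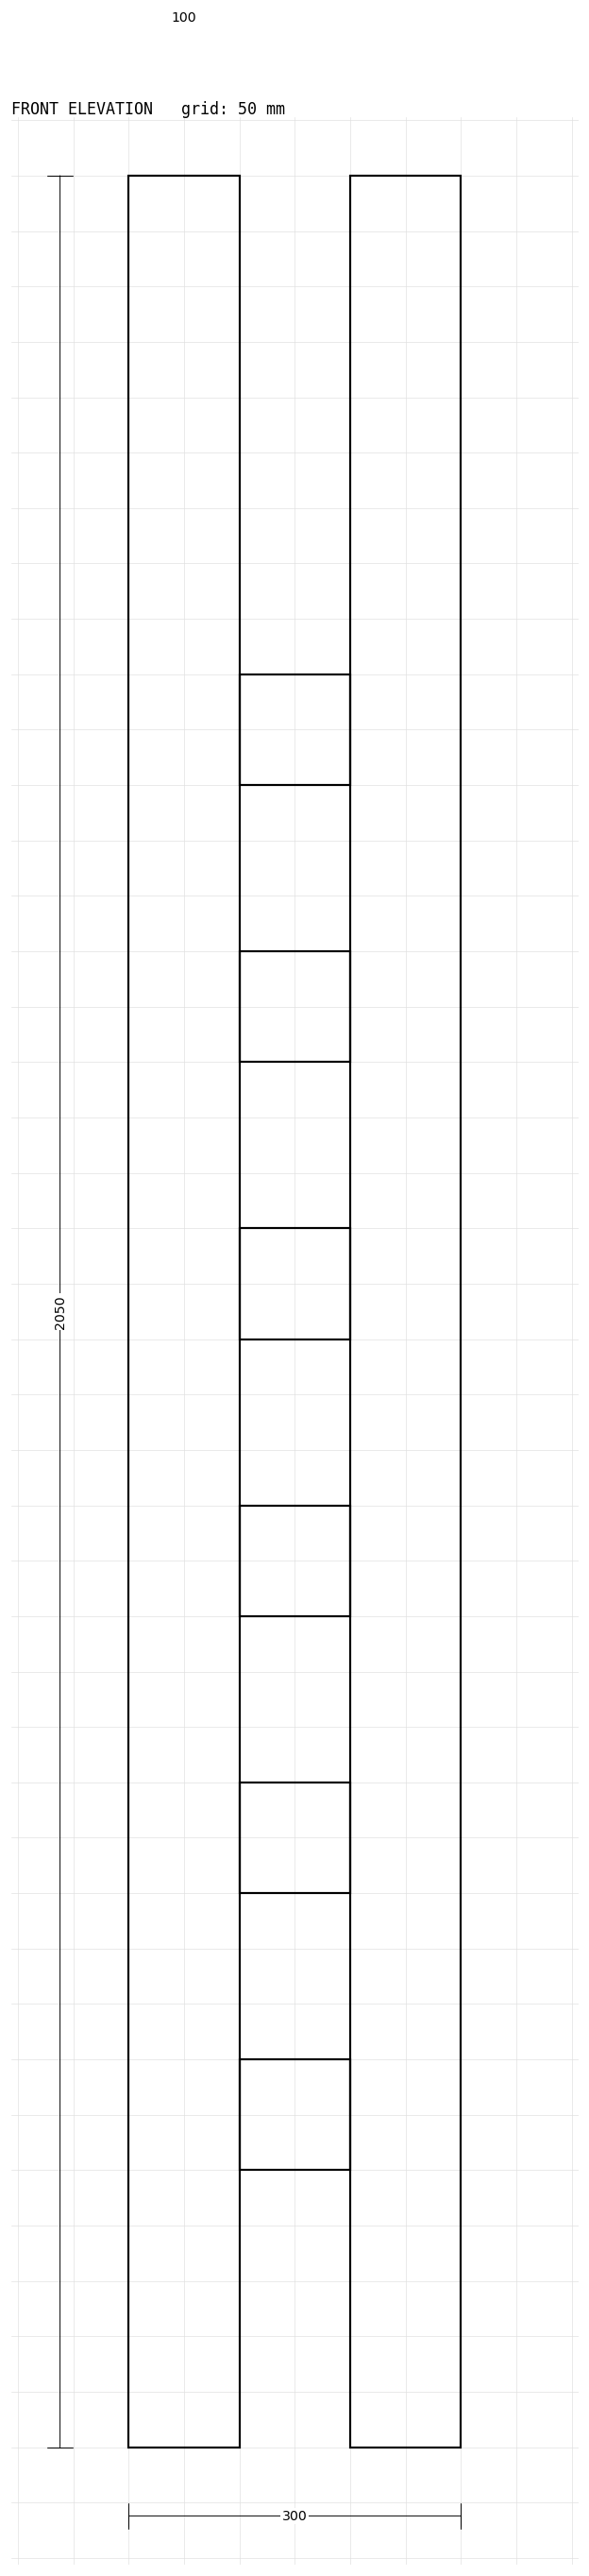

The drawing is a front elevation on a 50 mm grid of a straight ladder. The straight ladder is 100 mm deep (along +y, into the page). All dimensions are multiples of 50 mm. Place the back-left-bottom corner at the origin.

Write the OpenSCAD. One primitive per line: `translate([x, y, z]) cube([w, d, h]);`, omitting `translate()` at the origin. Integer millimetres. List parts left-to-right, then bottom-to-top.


cube([100, 100, 2050]);
translate([100, 0, 250]) cube([100, 100, 100]);
translate([100, 0, 500]) cube([100, 100, 100]);
translate([100, 0, 750]) cube([100, 100, 100]);
translate([100, 0, 1000]) cube([100, 100, 100]);
translate([100, 0, 1250]) cube([100, 100, 100]);
translate([100, 0, 1500]) cube([100, 100, 100]);
translate([200, 0, 0]) cube([100, 100, 2050]);


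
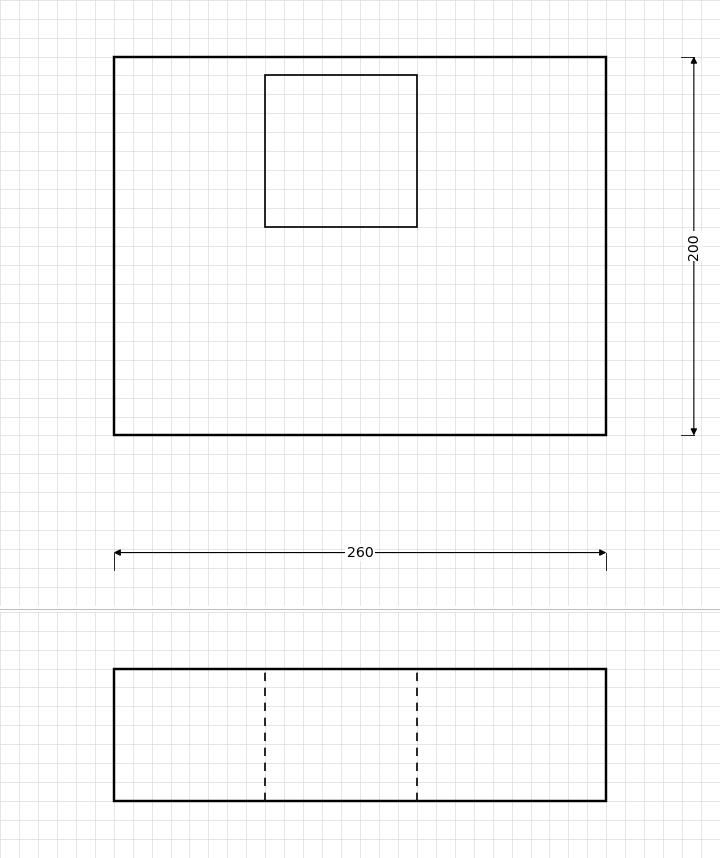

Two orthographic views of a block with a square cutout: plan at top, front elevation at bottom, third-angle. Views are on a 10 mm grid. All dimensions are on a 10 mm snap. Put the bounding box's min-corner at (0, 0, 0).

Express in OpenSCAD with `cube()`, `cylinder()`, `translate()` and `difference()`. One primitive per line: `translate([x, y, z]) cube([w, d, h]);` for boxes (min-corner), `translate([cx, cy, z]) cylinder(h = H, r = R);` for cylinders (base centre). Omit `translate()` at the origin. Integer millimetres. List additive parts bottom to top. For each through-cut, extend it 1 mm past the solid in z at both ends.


difference() {
  cube([260, 200, 70]);
  translate([80, 110, -1]) cube([80, 80, 72]);
}
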